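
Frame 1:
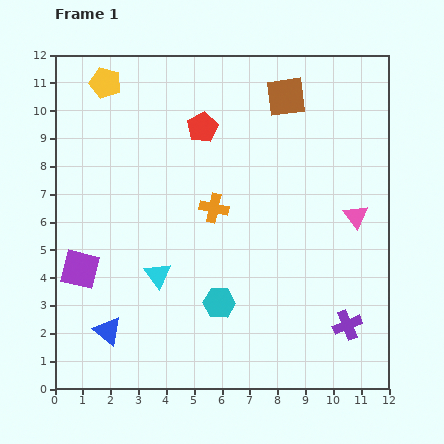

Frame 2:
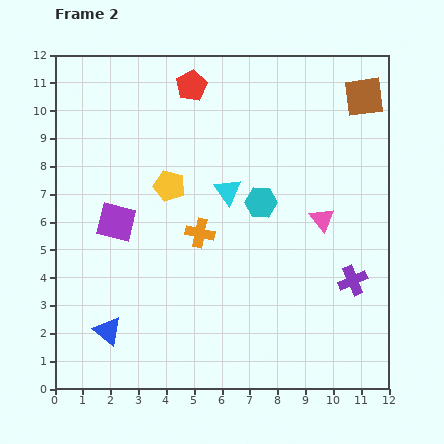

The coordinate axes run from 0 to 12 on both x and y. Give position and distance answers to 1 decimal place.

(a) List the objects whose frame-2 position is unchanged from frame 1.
the blue triangle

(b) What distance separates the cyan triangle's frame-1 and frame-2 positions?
3.9

The cyan triangle moved from (3.7, 4.1) to (6.2, 7.1), a distance of √(2.5² + 3.0²) ≈ 3.9.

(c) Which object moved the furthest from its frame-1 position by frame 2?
the yellow pentagon

(moved 4.4; next 3.9)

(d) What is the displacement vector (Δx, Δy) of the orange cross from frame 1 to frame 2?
(-0.5, -0.9)

The orange cross was at (5.7, 6.5) in frame 1 and (5.2, 5.6) in frame 2.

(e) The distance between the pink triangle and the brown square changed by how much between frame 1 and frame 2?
-0.4

Distance in frame 1: 5.0. Distance in frame 2: 4.6.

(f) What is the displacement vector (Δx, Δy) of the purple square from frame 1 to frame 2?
(1.3, 1.7)

The purple square was at (0.9, 4.3) in frame 1 and (2.2, 6.0) in frame 2.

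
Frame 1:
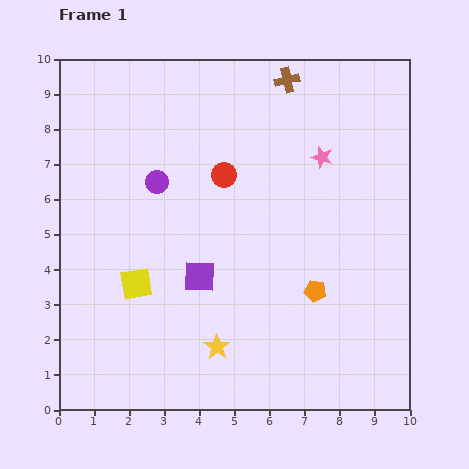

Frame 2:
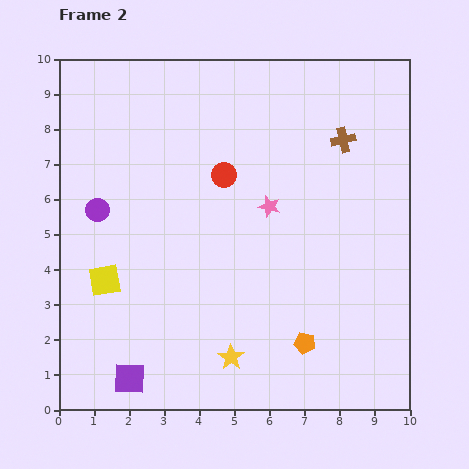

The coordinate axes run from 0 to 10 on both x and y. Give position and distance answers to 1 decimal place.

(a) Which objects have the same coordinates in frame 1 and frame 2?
the red circle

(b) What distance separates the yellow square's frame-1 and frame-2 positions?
0.9

The yellow square moved from (2.2, 3.6) to (1.3, 3.7), a distance of √(0.9² + 0.1²) ≈ 0.9.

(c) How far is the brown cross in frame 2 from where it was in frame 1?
2.3

The brown cross moved from (6.5, 9.4) to (8.1, 7.7), a distance of √(1.6² + 1.7²) ≈ 2.3.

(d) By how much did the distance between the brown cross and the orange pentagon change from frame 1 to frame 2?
-0.2

Distance in frame 1: 6.1. Distance in frame 2: 5.9.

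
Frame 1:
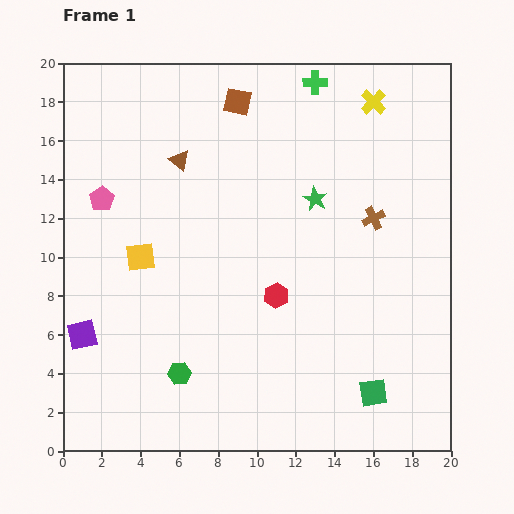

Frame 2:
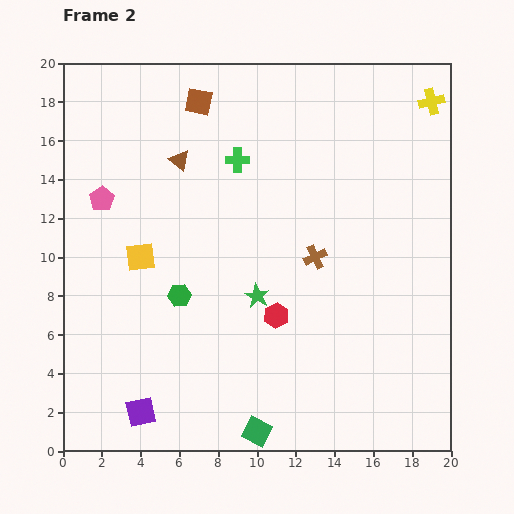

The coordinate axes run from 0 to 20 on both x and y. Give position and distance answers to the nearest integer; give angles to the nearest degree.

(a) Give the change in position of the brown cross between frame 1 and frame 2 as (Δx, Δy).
(-3, -2)

The brown cross was at (16, 12) in frame 1 and (13, 10) in frame 2.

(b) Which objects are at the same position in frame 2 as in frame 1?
the brown triangle, the yellow square, the pink pentagon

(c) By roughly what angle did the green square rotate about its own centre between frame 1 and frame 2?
35° clockwise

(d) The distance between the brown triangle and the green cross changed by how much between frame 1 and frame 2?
-5

Distance in frame 1: 8. Distance in frame 2: 3.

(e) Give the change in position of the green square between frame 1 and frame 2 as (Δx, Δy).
(-6, -2)

The green square was at (16, 3) in frame 1 and (10, 1) in frame 2.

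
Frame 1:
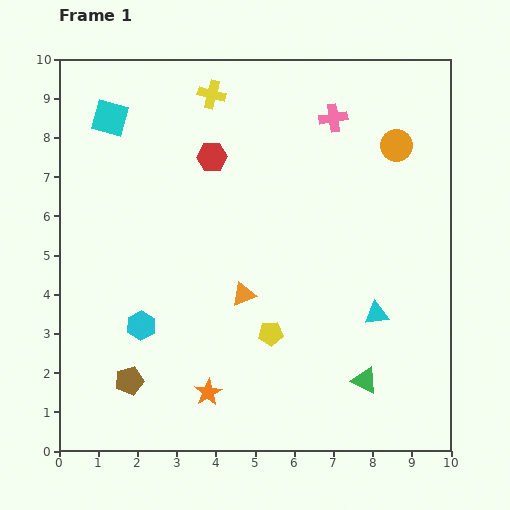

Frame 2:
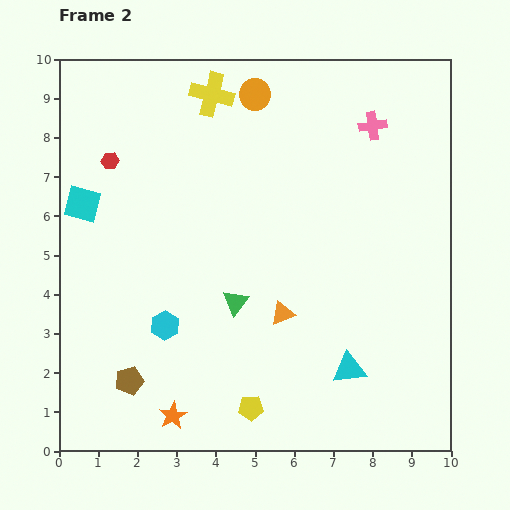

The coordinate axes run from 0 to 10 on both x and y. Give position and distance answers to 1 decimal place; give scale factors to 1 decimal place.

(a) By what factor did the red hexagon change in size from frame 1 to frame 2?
0.6×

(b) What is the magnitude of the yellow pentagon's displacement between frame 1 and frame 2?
2.0

The yellow pentagon moved from (5.4, 3.0) to (4.9, 1.1), a distance of √(0.5² + 1.9²) ≈ 2.0.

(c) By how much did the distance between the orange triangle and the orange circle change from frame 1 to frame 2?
+0.2

Distance in frame 1: 5.4. Distance in frame 2: 5.6.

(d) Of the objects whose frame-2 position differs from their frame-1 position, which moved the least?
the cyan hexagon

(moved 0.6)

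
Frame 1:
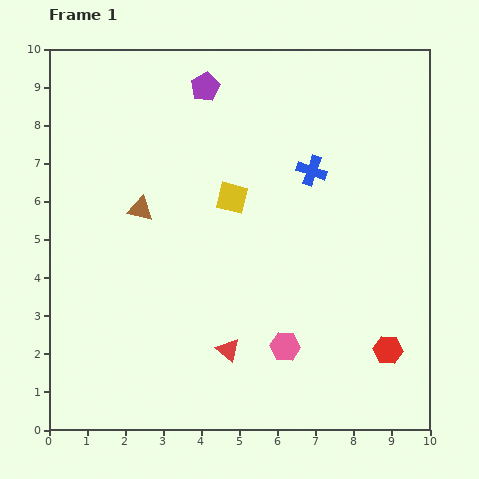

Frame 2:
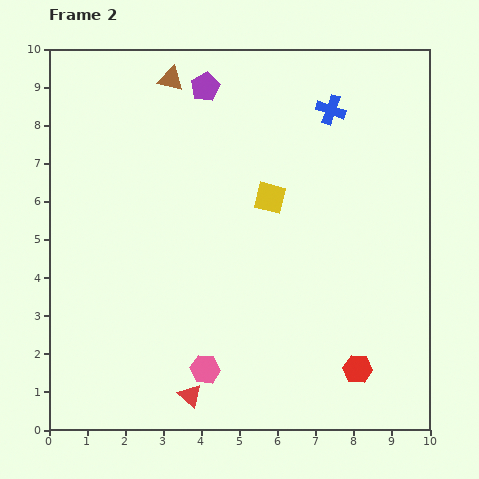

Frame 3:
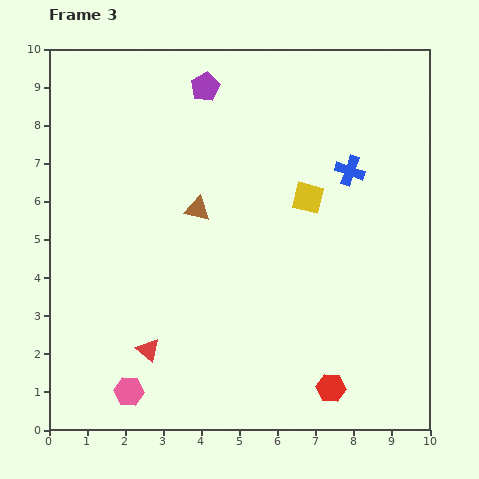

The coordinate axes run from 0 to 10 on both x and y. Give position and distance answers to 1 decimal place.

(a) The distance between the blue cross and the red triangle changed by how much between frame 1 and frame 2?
+3.2

Distance in frame 1: 5.2. Distance in frame 2: 8.4.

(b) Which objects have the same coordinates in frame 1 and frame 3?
the purple pentagon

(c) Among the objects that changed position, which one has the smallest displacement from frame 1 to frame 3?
the blue cross

(moved 1.0)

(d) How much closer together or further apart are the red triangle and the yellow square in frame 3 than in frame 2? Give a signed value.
+0.2

Distance in frame 2: 5.6. Distance in frame 3: 5.8.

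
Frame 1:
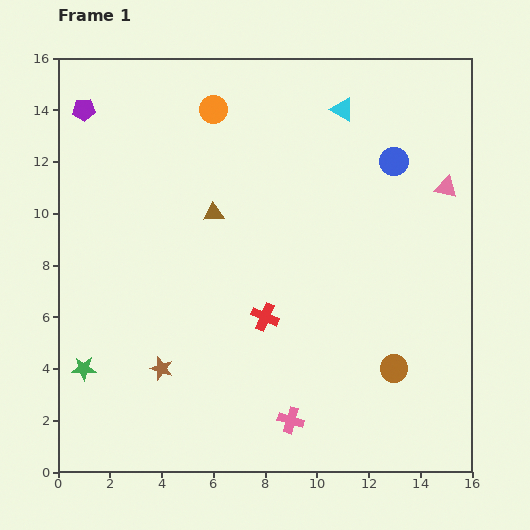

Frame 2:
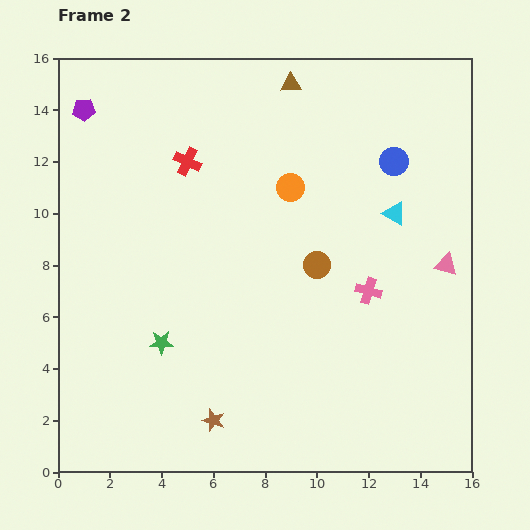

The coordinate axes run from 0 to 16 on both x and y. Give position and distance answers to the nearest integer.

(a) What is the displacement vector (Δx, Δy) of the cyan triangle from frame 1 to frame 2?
(2, -4)

The cyan triangle was at (11, 14) in frame 1 and (13, 10) in frame 2.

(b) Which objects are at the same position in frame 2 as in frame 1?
the blue circle, the purple pentagon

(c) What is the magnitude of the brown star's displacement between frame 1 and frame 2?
3

The brown star moved from (4, 4) to (6, 2), a distance of √(2² + 2²) ≈ 3.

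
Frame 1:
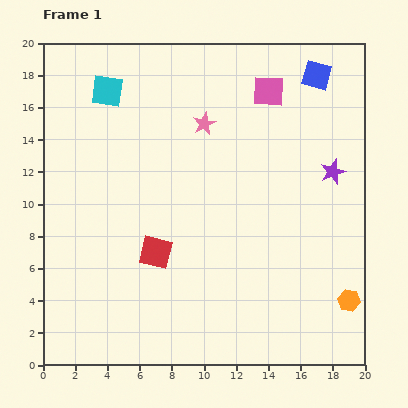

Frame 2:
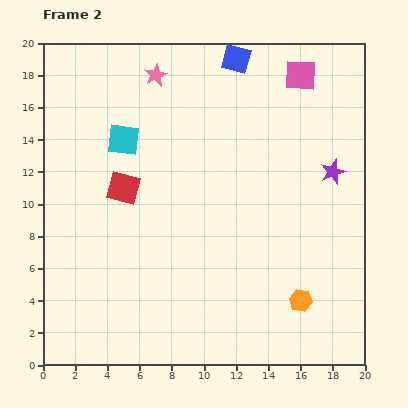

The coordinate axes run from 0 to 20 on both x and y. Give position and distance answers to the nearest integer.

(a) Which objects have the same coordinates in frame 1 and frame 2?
the purple star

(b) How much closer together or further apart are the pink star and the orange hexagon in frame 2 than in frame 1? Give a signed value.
+3

Distance in frame 1: 14. Distance in frame 2: 17.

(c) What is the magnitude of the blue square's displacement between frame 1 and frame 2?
5

The blue square moved from (17, 18) to (12, 19), a distance of √(5² + 1²) ≈ 5.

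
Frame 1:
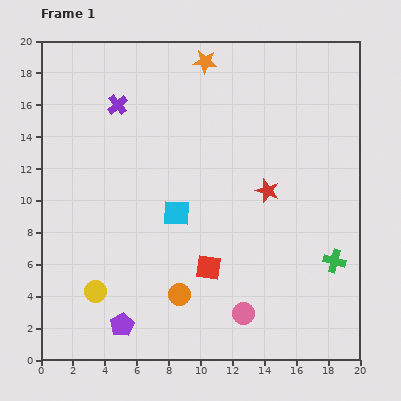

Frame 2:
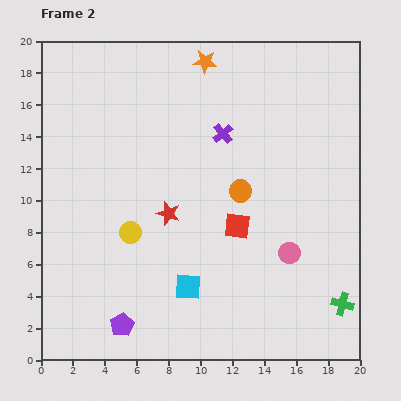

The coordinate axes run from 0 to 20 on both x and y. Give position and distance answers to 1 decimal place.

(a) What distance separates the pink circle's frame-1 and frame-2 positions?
4.8

The pink circle moved from (12.7, 2.9) to (15.6, 6.7), a distance of √(2.9² + 3.8²) ≈ 4.8.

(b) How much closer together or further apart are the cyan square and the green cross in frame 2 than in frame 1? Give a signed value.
-0.5

Distance in frame 1: 10.3. Distance in frame 2: 9.8.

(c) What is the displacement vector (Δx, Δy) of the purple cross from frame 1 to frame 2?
(6.6, -1.8)

The purple cross was at (4.8, 16.0) in frame 1 and (11.4, 14.2) in frame 2.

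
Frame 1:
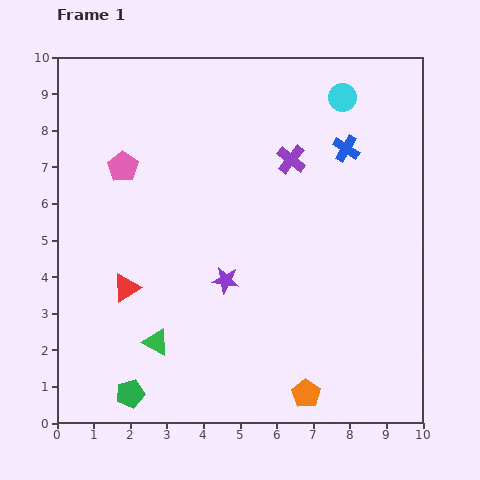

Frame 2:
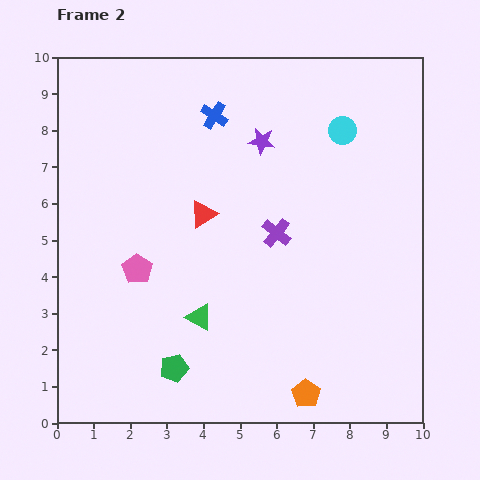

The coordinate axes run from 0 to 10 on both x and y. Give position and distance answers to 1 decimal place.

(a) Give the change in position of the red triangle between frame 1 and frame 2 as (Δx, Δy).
(2.1, 2.0)

The red triangle was at (1.9, 3.7) in frame 1 and (4.0, 5.7) in frame 2.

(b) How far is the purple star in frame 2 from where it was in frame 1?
3.9

The purple star moved from (4.6, 3.9) to (5.6, 7.7), a distance of √(1.0² + 3.8²) ≈ 3.9.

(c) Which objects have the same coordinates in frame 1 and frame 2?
the orange pentagon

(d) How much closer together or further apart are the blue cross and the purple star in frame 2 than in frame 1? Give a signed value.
-3.4

Distance in frame 1: 4.9. Distance in frame 2: 1.5.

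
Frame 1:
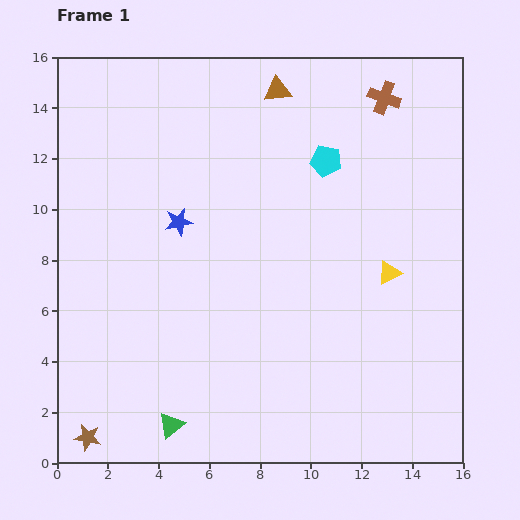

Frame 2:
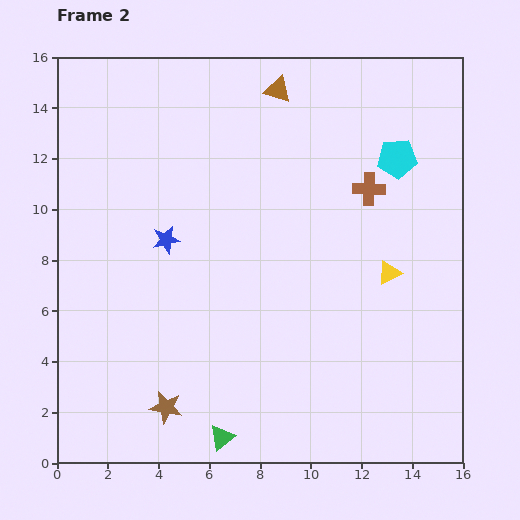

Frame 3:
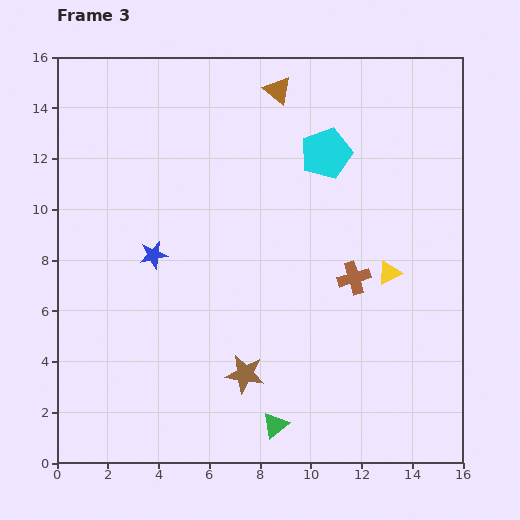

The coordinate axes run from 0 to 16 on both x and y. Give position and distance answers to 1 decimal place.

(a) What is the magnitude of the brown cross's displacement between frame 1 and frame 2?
3.6

The brown cross moved from (12.9, 14.4) to (12.3, 10.8), a distance of √(0.6² + 3.6²) ≈ 3.6.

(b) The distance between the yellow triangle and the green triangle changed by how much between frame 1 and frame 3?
-3.0

Distance in frame 1: 10.5. Distance in frame 3: 7.5.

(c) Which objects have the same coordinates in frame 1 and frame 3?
the brown triangle, the yellow triangle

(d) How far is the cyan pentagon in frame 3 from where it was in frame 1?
0.3

The cyan pentagon moved from (10.6, 11.9) to (10.6, 12.2), a distance of √(0.0² + 0.3²) ≈ 0.3.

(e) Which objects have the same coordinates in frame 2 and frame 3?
the brown triangle, the yellow triangle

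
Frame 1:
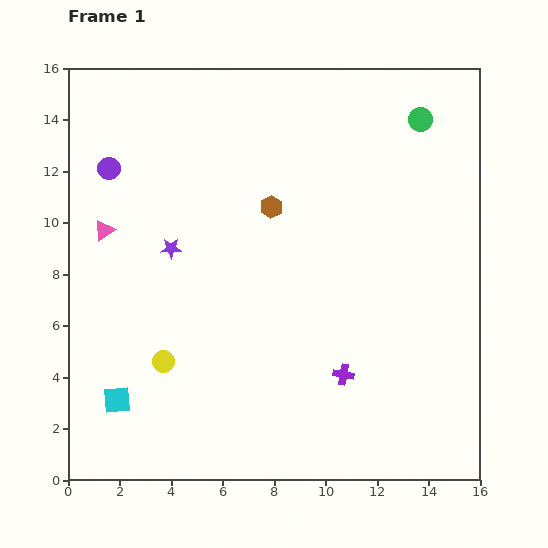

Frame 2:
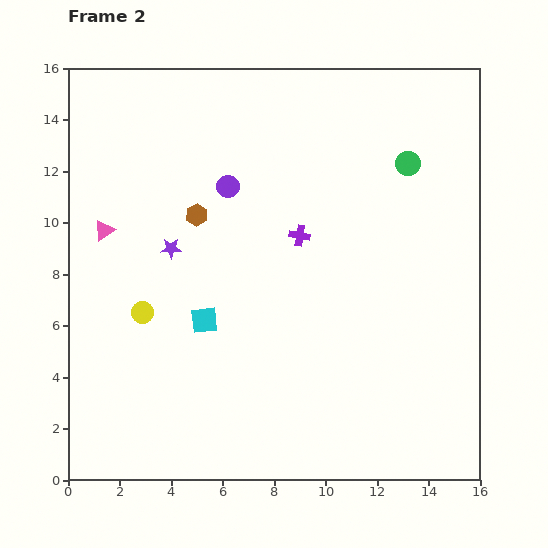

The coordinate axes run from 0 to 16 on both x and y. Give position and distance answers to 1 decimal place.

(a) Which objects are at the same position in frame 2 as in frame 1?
the pink triangle, the purple star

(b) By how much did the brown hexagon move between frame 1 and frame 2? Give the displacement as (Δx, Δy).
(-2.9, -0.3)

The brown hexagon was at (7.9, 10.6) in frame 1 and (5.0, 10.3) in frame 2.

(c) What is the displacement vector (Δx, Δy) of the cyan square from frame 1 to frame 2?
(3.4, 3.1)

The cyan square was at (1.9, 3.1) in frame 1 and (5.3, 6.2) in frame 2.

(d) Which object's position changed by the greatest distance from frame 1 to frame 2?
the purple cross

(moved 5.7; next 4.7)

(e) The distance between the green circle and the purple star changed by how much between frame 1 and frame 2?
-1.1

Distance in frame 1: 10.9. Distance in frame 2: 9.8.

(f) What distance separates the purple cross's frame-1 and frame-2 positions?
5.7

The purple cross moved from (10.7, 4.1) to (9.0, 9.5), a distance of √(1.7² + 5.4²) ≈ 5.7.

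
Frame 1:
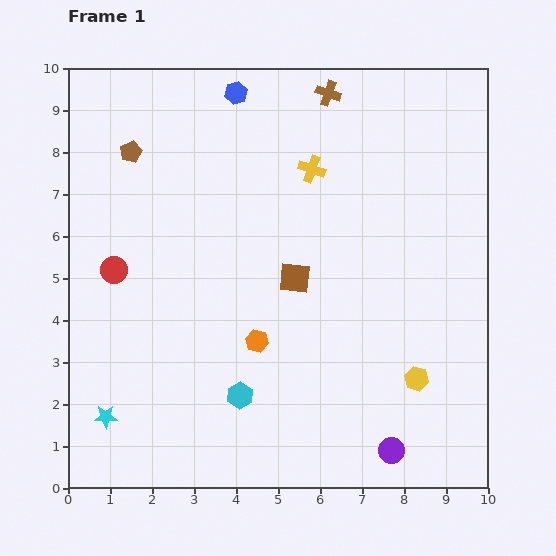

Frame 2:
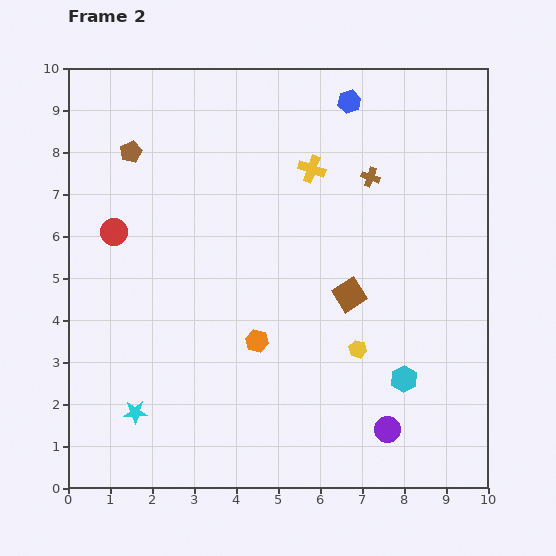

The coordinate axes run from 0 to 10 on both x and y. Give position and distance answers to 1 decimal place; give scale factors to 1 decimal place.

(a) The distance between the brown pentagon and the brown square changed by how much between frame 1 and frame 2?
+1.3

Distance in frame 1: 4.9. Distance in frame 2: 6.2.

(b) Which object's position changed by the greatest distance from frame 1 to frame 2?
the cyan hexagon

(moved 3.9; next 2.7)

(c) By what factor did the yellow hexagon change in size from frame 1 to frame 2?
0.7×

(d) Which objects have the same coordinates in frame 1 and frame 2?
the yellow cross, the orange hexagon, the brown pentagon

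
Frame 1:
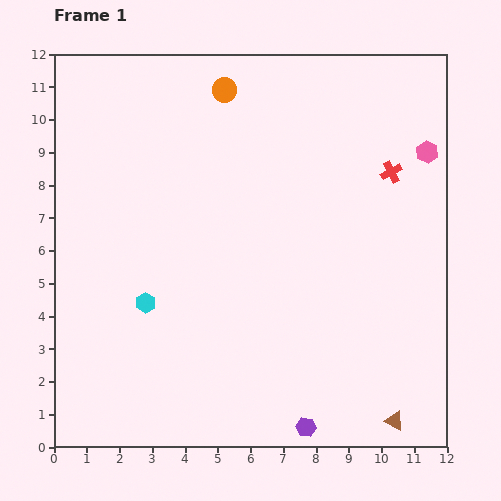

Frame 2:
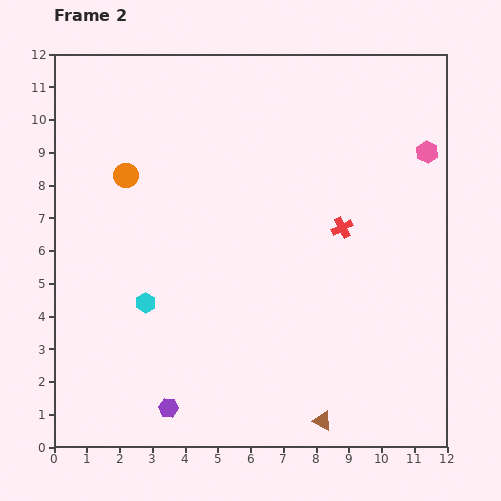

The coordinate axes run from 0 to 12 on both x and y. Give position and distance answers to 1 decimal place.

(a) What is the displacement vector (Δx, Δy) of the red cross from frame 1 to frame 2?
(-1.5, -1.7)

The red cross was at (10.3, 8.4) in frame 1 and (8.8, 6.7) in frame 2.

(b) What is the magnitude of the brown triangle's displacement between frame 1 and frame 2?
2.2

The brown triangle moved from (10.4, 0.8) to (8.2, 0.8), a distance of √(2.2² + 0.0²) ≈ 2.2.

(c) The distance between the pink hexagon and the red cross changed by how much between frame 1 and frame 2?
+2.2

Distance in frame 1: 1.3. Distance in frame 2: 3.5.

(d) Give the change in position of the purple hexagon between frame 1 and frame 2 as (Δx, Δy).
(-4.2, 0.6)

The purple hexagon was at (7.7, 0.6) in frame 1 and (3.5, 1.2) in frame 2.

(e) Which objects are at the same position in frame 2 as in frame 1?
the cyan hexagon, the pink hexagon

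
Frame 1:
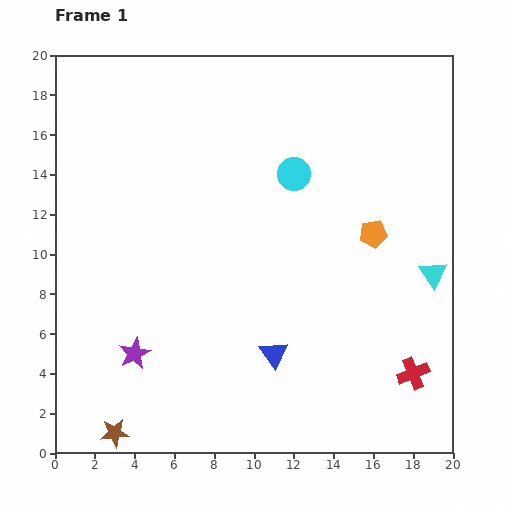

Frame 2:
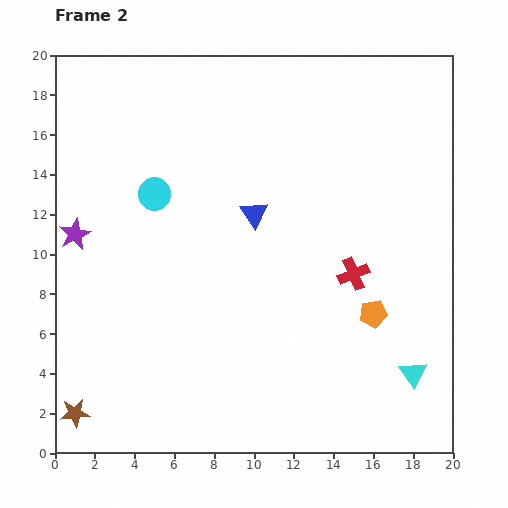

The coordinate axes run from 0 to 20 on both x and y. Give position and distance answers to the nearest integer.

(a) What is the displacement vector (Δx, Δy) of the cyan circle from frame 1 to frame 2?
(-7, -1)

The cyan circle was at (12, 14) in frame 1 and (5, 13) in frame 2.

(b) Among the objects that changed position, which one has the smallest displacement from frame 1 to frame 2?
the brown star

(moved 2)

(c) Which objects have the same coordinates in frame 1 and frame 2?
none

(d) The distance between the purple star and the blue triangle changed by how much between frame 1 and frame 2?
+2

Distance in frame 1: 7. Distance in frame 2: 9.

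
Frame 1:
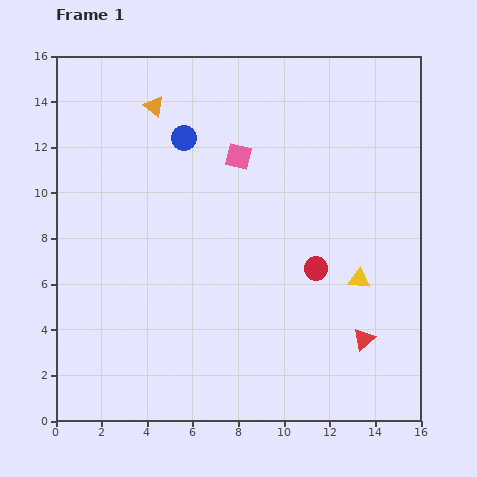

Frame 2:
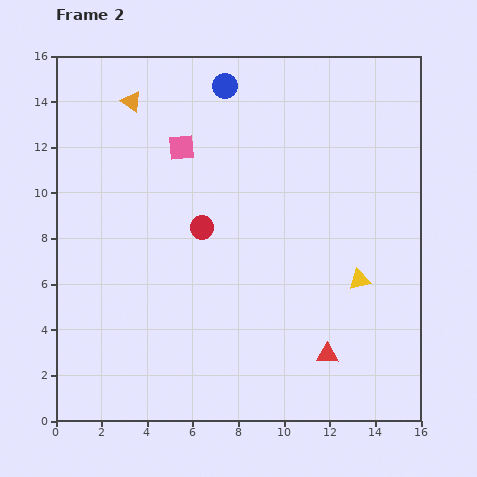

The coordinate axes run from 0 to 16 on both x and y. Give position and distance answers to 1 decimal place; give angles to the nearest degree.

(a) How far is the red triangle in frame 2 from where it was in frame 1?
1.7

The red triangle moved from (13.5, 3.6) to (11.9, 2.9), a distance of √(1.6² + 0.7²) ≈ 1.7.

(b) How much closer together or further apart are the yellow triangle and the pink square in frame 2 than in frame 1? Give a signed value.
+2.1

Distance in frame 1: 7.6. Distance in frame 2: 9.7.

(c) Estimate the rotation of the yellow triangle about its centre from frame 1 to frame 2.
19° counter-clockwise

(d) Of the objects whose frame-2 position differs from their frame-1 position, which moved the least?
the orange triangle

(moved 1.0)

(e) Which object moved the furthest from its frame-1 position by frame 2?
the red circle

(moved 5.3; next 2.9)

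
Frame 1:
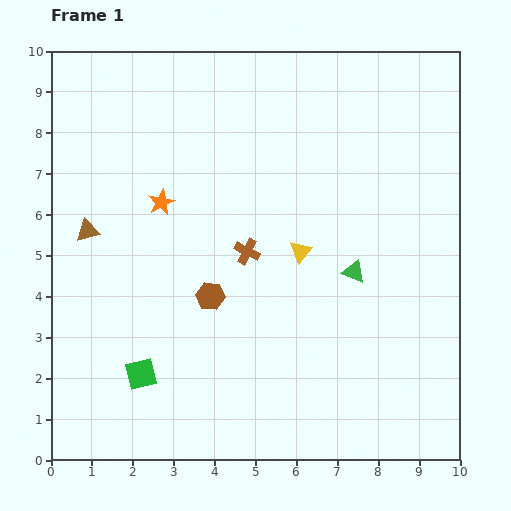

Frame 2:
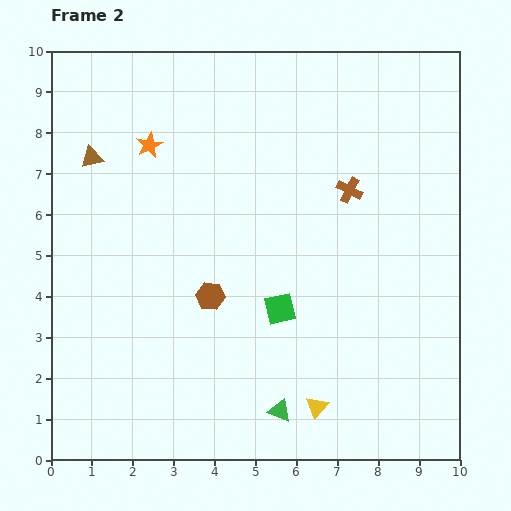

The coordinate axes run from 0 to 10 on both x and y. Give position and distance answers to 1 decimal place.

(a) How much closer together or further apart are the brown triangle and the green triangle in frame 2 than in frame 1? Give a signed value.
+1.1

Distance in frame 1: 6.6. Distance in frame 2: 7.7.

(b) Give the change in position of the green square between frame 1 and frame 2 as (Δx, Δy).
(3.4, 1.6)

The green square was at (2.2, 2.1) in frame 1 and (5.6, 3.7) in frame 2.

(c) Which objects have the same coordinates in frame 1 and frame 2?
the brown hexagon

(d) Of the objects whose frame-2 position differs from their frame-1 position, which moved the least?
the orange star

(moved 1.4)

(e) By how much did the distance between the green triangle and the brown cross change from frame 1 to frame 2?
+3.1

Distance in frame 1: 2.6. Distance in frame 2: 5.7.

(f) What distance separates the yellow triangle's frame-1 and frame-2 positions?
3.8

The yellow triangle moved from (6.1, 5.1) to (6.5, 1.3), a distance of √(0.4² + 3.8²) ≈ 3.8.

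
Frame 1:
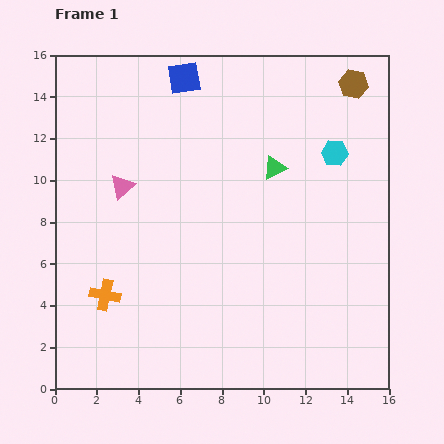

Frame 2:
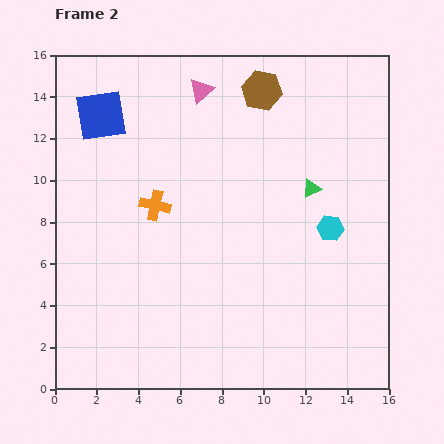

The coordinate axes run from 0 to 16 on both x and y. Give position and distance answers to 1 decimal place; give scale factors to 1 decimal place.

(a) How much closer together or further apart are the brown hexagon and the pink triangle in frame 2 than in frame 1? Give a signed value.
-9.2

Distance in frame 1: 12.1. Distance in frame 2: 2.9.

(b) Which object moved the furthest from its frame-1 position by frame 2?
the pink triangle

(moved 6.0; next 4.9)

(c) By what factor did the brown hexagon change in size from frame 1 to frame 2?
1.4×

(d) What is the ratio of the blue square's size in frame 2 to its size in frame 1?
1.5×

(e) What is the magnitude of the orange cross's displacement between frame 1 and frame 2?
4.9

The orange cross moved from (2.4, 4.5) to (4.8, 8.8), a distance of √(2.4² + 4.3²) ≈ 4.9.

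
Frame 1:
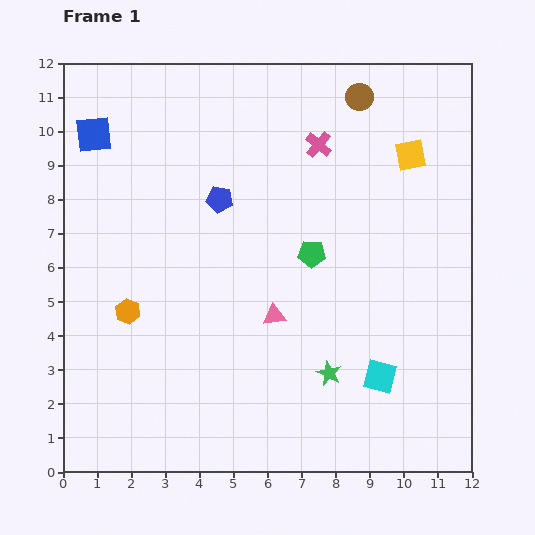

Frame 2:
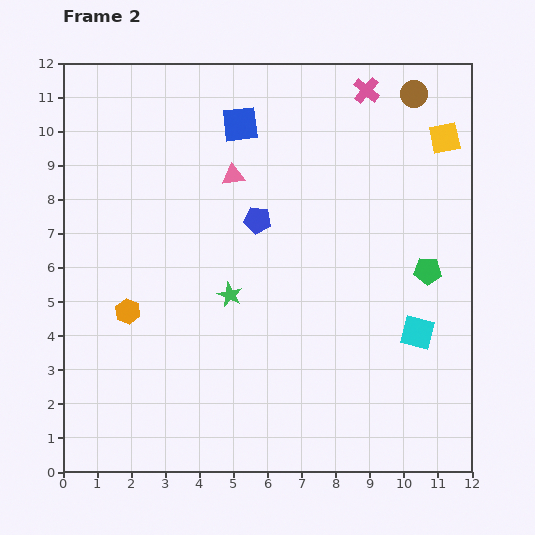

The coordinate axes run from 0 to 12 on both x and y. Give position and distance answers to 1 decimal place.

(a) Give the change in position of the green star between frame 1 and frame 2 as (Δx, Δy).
(-2.9, 2.3)

The green star was at (7.8, 2.9) in frame 1 and (4.9, 5.2) in frame 2.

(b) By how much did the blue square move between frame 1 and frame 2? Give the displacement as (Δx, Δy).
(4.3, 0.3)

The blue square was at (0.9, 9.9) in frame 1 and (5.2, 10.2) in frame 2.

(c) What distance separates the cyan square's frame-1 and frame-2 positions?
1.7

The cyan square moved from (9.3, 2.8) to (10.4, 4.1), a distance of √(1.1² + 1.3²) ≈ 1.7.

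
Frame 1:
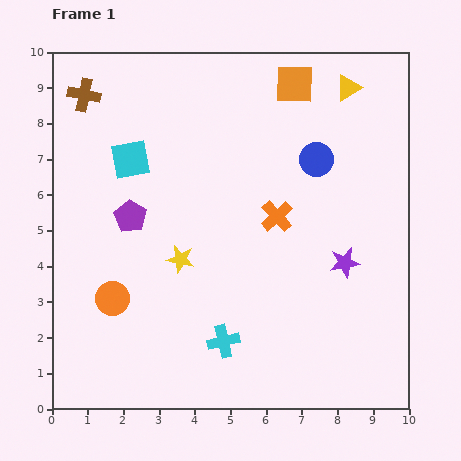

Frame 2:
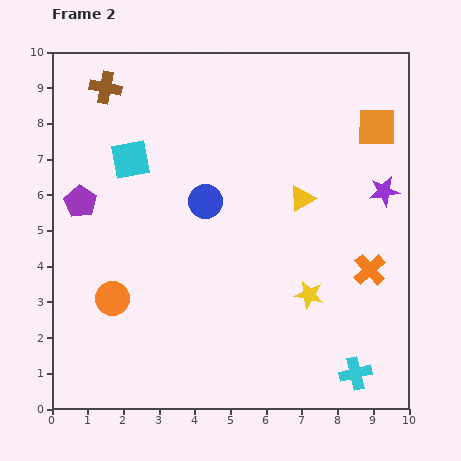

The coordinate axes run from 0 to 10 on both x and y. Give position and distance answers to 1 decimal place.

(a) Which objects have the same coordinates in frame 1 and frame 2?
the cyan square, the orange circle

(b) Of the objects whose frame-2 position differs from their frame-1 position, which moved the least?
the brown cross

(moved 0.6)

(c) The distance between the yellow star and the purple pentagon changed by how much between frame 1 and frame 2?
+5.1

Distance in frame 1: 1.8. Distance in frame 2: 6.9.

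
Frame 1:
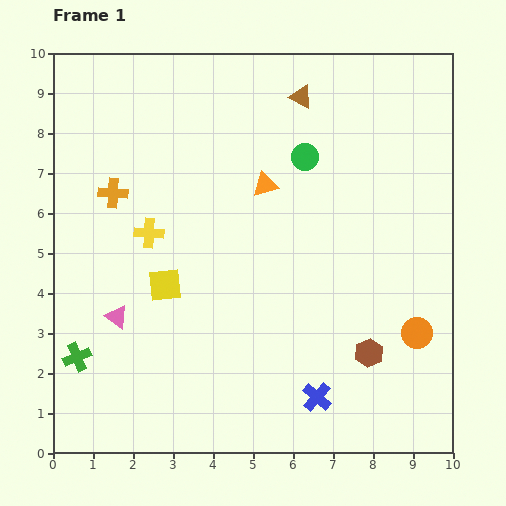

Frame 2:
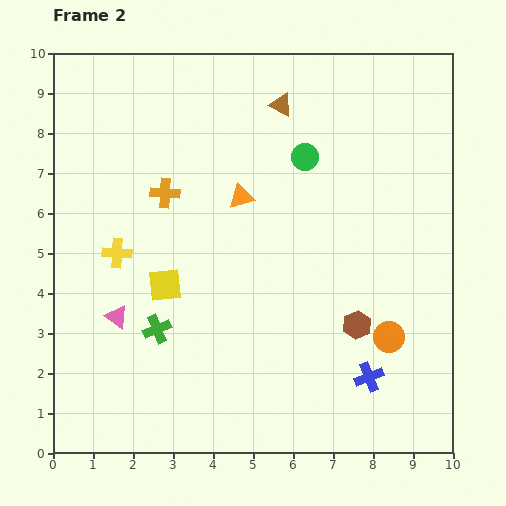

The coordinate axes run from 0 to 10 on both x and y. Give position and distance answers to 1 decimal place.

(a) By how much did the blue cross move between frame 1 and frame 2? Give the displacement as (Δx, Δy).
(1.3, 0.5)

The blue cross was at (6.6, 1.4) in frame 1 and (7.9, 1.9) in frame 2.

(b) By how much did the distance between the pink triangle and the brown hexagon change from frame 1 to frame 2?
-0.4

Distance in frame 1: 6.4. Distance in frame 2: 6.0.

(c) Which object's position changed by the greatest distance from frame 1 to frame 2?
the green cross

(moved 2.1; next 1.4)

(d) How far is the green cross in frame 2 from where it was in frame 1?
2.1

The green cross moved from (0.6, 2.4) to (2.6, 3.1), a distance of √(2.0² + 0.7²) ≈ 2.1.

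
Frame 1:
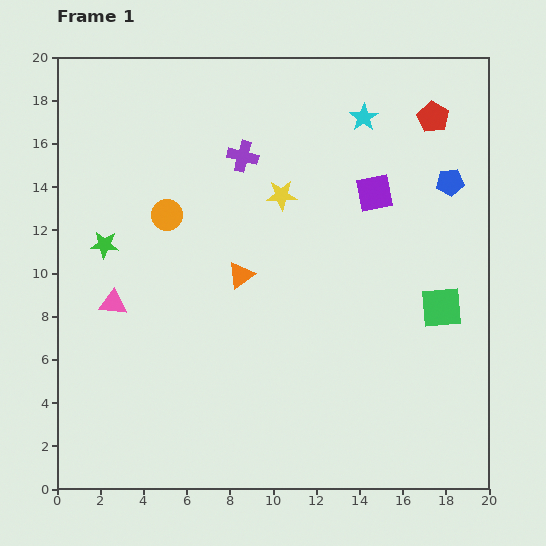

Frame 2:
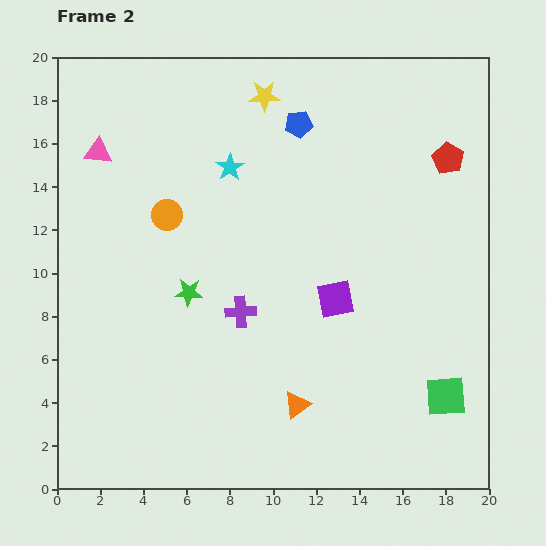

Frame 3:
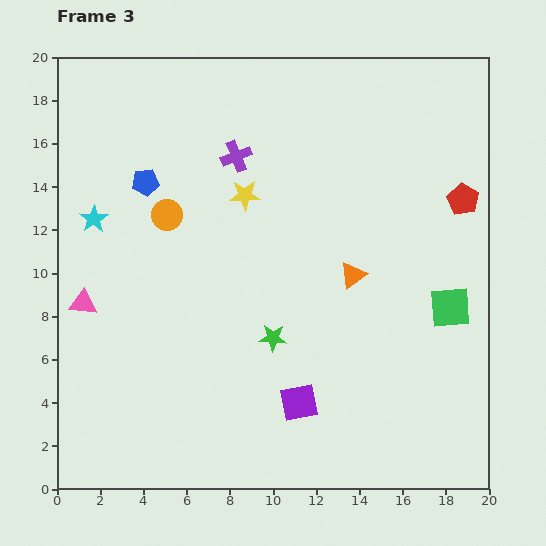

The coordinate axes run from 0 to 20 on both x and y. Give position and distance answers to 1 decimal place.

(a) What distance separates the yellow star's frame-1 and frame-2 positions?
4.7

The yellow star moved from (10.4, 13.6) to (9.6, 18.2), a distance of √(0.8² + 4.6²) ≈ 4.7.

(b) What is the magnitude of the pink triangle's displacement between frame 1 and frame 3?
1.4

The pink triangle moved from (2.6, 8.6) to (1.2, 8.6), a distance of √(1.4² + 0.0²) ≈ 1.4.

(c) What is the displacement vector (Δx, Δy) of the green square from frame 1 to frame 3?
(0.4, 0.0)

The green square was at (17.8, 8.4) in frame 1 and (18.2, 8.4) in frame 3.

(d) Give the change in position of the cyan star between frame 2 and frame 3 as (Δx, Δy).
(-6.3, -2.4)

The cyan star was at (8.0, 14.9) in frame 2 and (1.7, 12.5) in frame 3.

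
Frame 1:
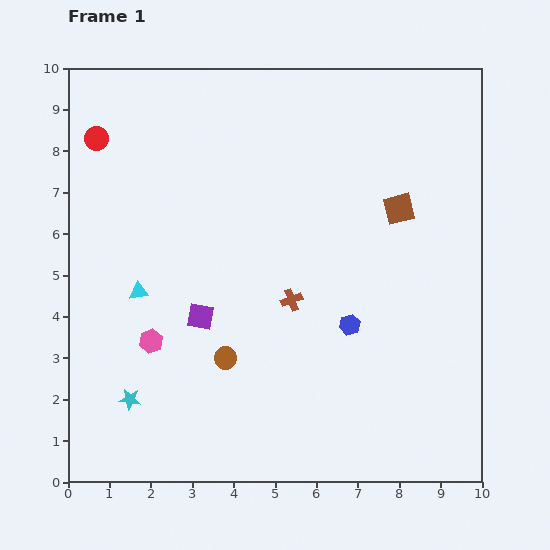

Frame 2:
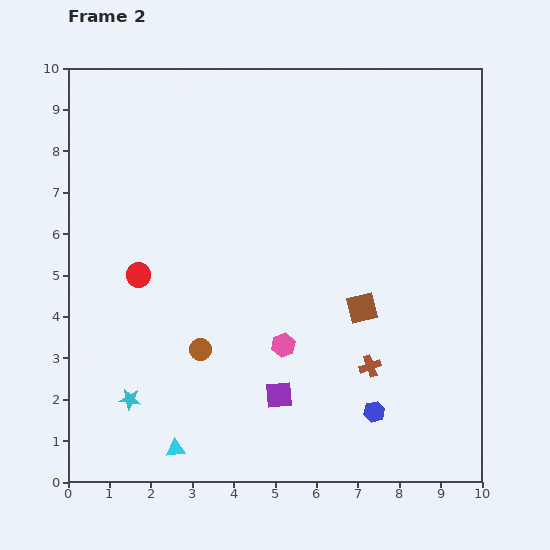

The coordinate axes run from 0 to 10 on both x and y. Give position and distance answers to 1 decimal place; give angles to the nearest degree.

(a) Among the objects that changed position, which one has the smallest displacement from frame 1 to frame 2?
the brown circle

(moved 0.6)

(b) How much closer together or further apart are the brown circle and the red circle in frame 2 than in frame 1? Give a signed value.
-3.8

Distance in frame 1: 6.1. Distance in frame 2: 2.3.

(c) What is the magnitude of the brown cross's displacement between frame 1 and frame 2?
2.5

The brown cross moved from (5.4, 4.4) to (7.3, 2.8), a distance of √(1.9² + 1.6²) ≈ 2.5.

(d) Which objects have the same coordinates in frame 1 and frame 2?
the cyan star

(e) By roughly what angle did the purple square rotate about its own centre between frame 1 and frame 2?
16° counter-clockwise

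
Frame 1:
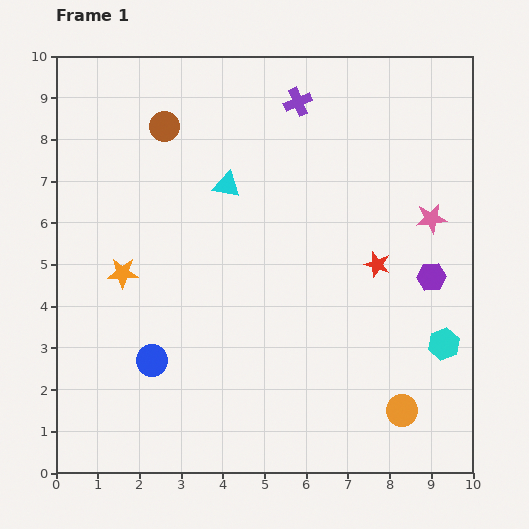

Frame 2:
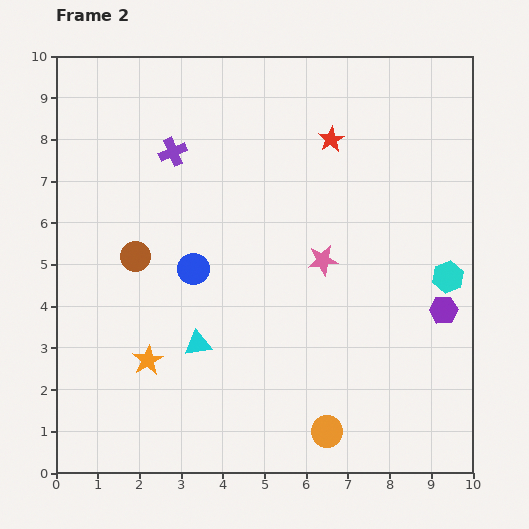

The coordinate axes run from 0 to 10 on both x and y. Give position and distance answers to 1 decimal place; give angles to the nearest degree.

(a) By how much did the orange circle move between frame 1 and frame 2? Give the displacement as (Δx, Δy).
(-1.8, -0.5)

The orange circle was at (8.3, 1.5) in frame 1 and (6.5, 1.0) in frame 2.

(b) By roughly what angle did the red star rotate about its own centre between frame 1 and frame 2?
25° clockwise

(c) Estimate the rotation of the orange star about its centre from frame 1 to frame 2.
30° counter-clockwise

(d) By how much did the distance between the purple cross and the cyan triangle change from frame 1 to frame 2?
+2.0

Distance in frame 1: 2.6. Distance in frame 2: 4.6.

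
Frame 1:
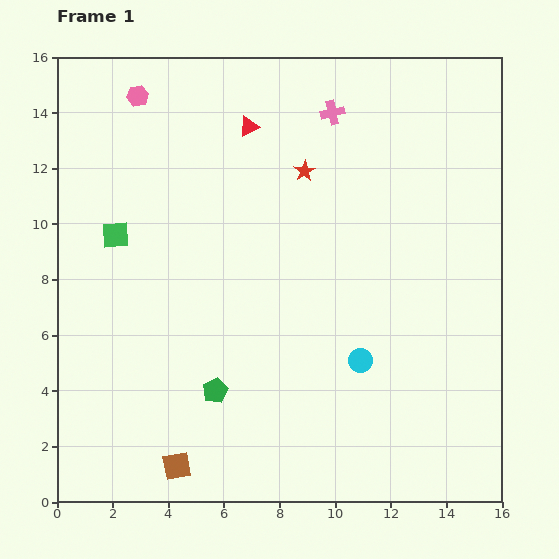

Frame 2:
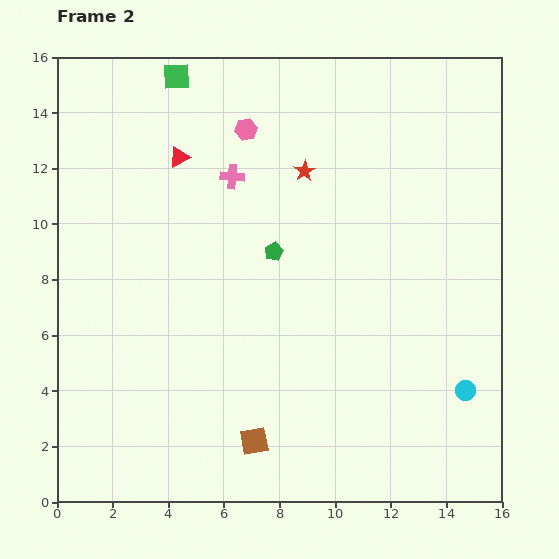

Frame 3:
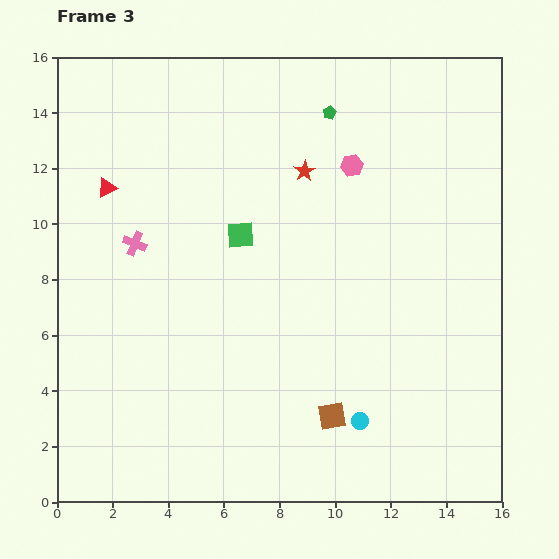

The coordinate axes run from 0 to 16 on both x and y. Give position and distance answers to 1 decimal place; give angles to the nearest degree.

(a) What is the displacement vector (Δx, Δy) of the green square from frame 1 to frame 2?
(2.2, 5.7)

The green square was at (2.1, 9.6) in frame 1 and (4.3, 15.3) in frame 2.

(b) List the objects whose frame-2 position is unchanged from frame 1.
the red star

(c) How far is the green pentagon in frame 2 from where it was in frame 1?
5.4

The green pentagon moved from (5.7, 4.0) to (7.8, 9.0), a distance of √(2.1² + 5.0²) ≈ 5.4.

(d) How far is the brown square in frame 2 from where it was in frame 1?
2.9

The brown square moved from (4.3, 1.3) to (7.1, 2.2), a distance of √(2.8² + 0.9²) ≈ 2.9.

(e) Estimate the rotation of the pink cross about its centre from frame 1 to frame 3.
36° clockwise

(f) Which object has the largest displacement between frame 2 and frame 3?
the green square

(moved 6.1; next 5.4)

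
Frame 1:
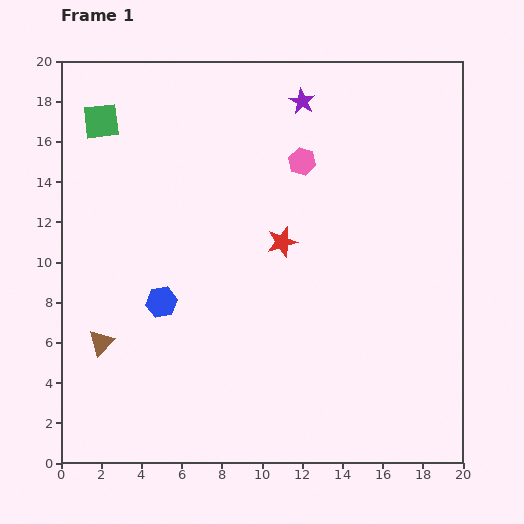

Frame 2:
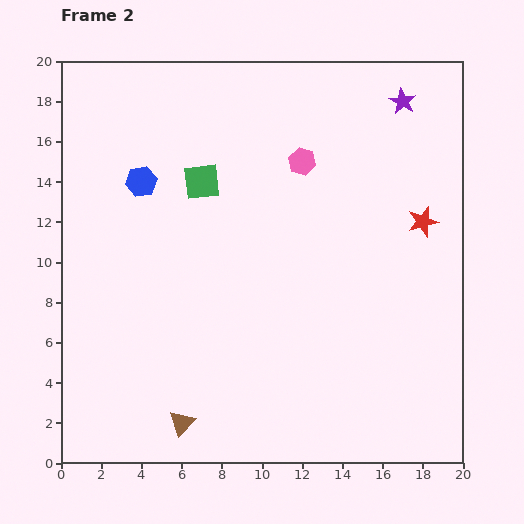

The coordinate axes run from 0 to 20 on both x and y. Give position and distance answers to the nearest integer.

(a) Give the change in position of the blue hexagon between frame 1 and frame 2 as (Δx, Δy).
(-1, 6)

The blue hexagon was at (5, 8) in frame 1 and (4, 14) in frame 2.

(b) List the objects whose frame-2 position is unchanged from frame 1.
the pink hexagon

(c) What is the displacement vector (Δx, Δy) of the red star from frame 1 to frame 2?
(7, 1)

The red star was at (11, 11) in frame 1 and (18, 12) in frame 2.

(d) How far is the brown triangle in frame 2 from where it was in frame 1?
6

The brown triangle moved from (2, 6) to (6, 2), a distance of √(4² + 4²) ≈ 6.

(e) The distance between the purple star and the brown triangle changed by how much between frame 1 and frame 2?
+3

Distance in frame 1: 16. Distance in frame 2: 19.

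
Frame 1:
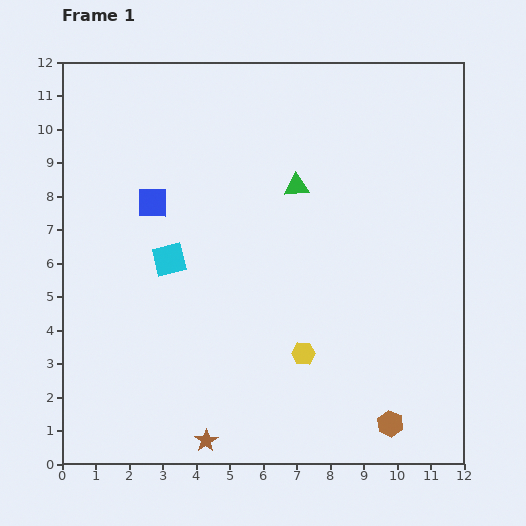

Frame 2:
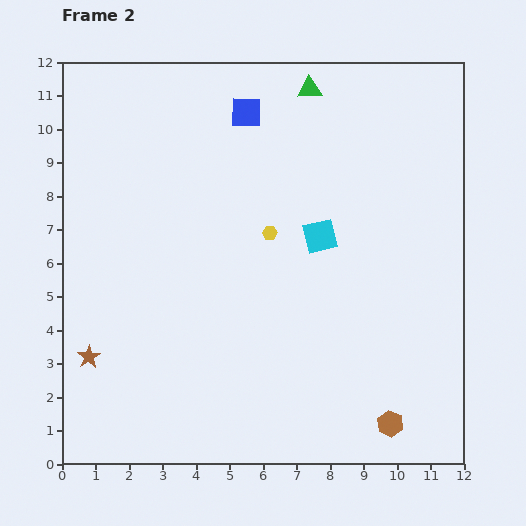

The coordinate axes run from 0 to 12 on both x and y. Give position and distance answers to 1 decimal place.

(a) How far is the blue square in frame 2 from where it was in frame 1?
3.9

The blue square moved from (2.7, 7.8) to (5.5, 10.5), a distance of √(2.8² + 2.7²) ≈ 3.9.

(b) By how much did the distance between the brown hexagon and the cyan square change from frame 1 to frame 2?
-2.2

Distance in frame 1: 8.2. Distance in frame 2: 6.0.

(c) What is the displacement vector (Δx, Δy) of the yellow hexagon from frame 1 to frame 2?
(-1.0, 3.6)

The yellow hexagon was at (7.2, 3.3) in frame 1 and (6.2, 6.9) in frame 2.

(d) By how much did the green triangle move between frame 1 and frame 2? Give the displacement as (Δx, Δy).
(0.4, 2.9)

The green triangle was at (7.0, 8.3) in frame 1 and (7.4, 11.2) in frame 2.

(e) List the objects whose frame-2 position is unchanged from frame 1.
the brown hexagon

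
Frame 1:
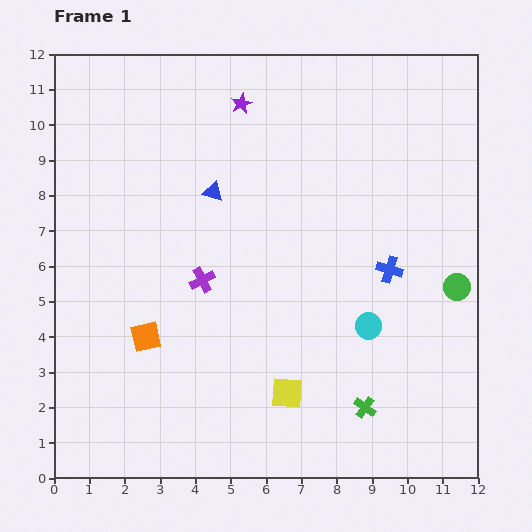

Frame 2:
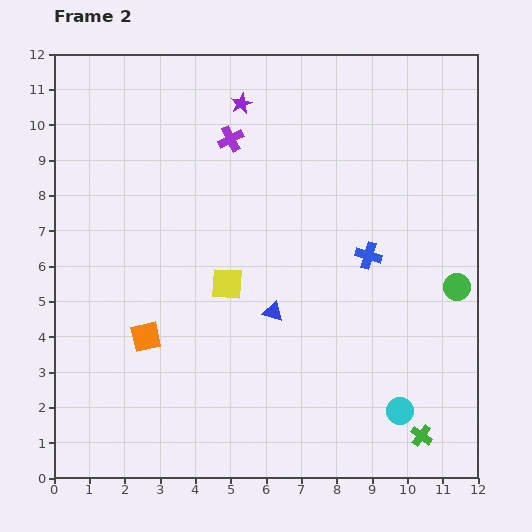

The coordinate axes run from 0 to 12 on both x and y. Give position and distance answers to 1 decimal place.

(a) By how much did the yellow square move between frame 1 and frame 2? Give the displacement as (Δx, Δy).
(-1.7, 3.1)

The yellow square was at (6.6, 2.4) in frame 1 and (4.9, 5.5) in frame 2.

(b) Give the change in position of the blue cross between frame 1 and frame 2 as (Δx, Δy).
(-0.6, 0.4)

The blue cross was at (9.5, 5.9) in frame 1 and (8.9, 6.3) in frame 2.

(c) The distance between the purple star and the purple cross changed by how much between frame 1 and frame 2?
-4.1

Distance in frame 1: 5.1. Distance in frame 2: 1.0.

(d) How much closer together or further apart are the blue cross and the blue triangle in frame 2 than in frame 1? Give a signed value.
-2.4

Distance in frame 1: 5.5. Distance in frame 2: 3.1.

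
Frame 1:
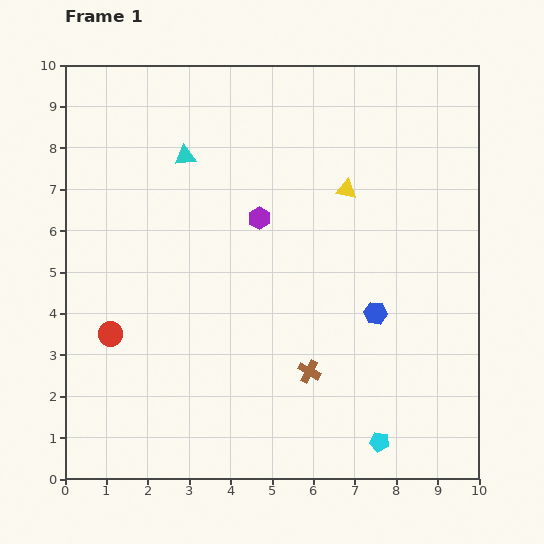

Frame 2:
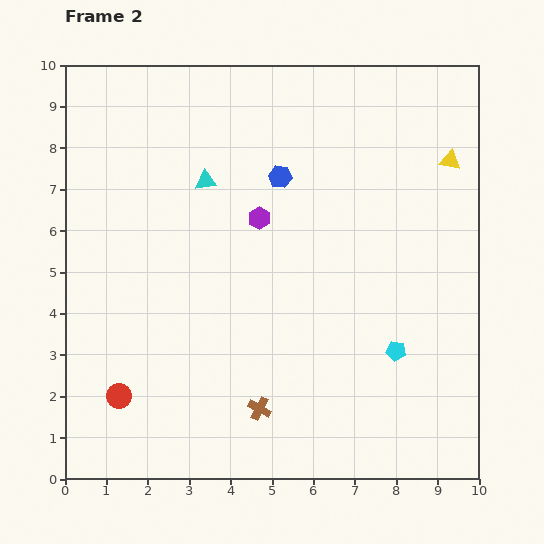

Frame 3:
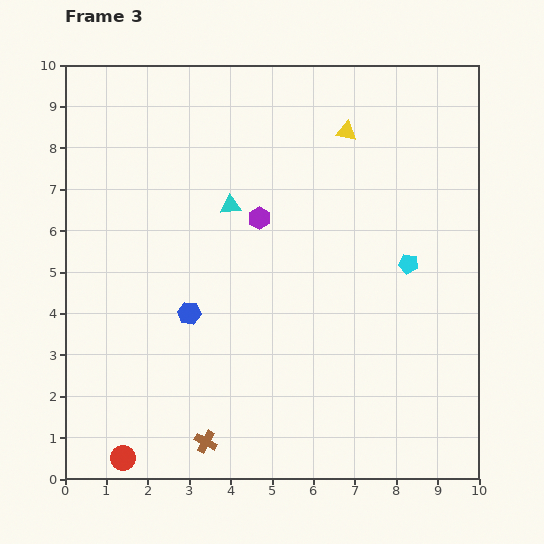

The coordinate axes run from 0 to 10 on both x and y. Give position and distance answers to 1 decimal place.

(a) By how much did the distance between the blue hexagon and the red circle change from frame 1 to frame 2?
+0.2

Distance in frame 1: 6.4. Distance in frame 2: 6.6.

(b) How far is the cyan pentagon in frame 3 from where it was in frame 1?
4.4

The cyan pentagon moved from (7.6, 0.9) to (8.3, 5.2), a distance of √(0.7² + 4.3²) ≈ 4.4.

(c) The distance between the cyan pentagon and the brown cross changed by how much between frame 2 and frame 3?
+2.9

Distance in frame 2: 3.6. Distance in frame 3: 6.5.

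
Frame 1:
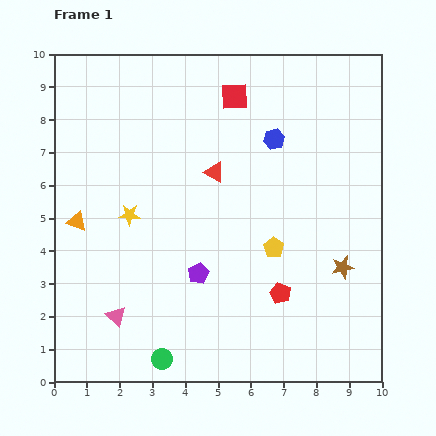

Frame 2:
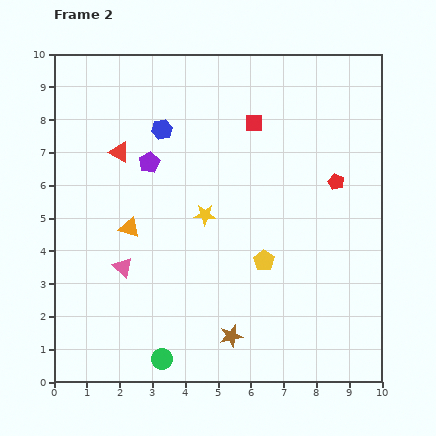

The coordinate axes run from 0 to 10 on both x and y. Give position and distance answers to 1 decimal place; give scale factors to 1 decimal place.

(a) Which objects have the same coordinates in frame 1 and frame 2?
the green circle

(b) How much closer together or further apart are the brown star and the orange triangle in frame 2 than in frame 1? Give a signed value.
-3.7

Distance in frame 1: 8.2. Distance in frame 2: 4.5.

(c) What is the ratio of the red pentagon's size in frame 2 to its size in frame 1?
0.7×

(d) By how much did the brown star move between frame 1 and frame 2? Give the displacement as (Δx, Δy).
(-3.4, -2.1)

The brown star was at (8.8, 3.5) in frame 1 and (5.4, 1.4) in frame 2.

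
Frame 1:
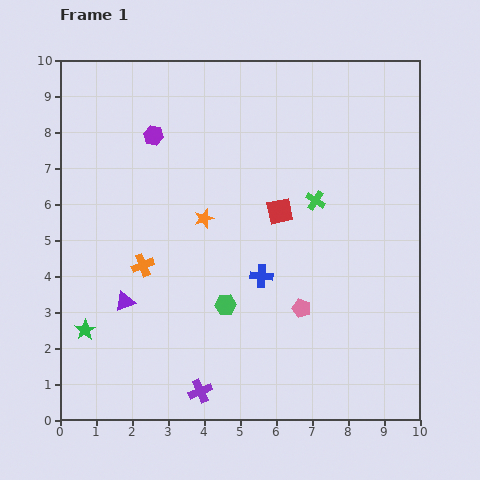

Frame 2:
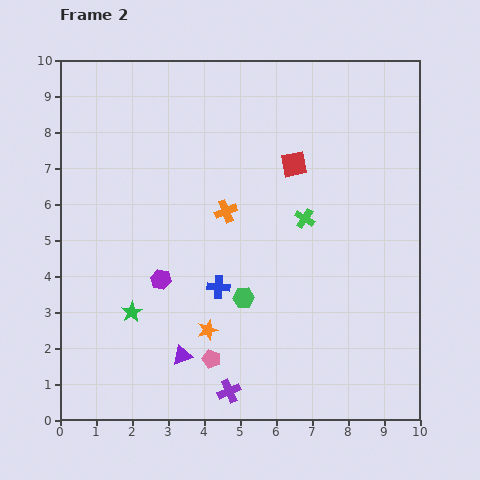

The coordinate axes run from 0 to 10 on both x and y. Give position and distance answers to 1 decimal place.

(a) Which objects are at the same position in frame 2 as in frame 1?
none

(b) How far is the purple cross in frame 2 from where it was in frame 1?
0.8

The purple cross moved from (3.9, 0.8) to (4.7, 0.8), a distance of √(0.8² + 0.0²) ≈ 0.8.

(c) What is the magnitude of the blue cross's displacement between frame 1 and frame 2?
1.2

The blue cross moved from (5.6, 4.0) to (4.4, 3.7), a distance of √(1.2² + 0.3²) ≈ 1.2.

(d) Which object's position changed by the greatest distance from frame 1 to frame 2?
the purple hexagon

(moved 4.0; next 3.1)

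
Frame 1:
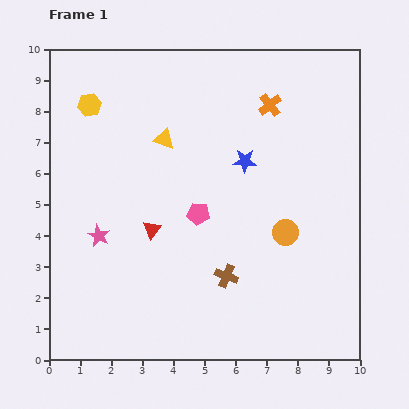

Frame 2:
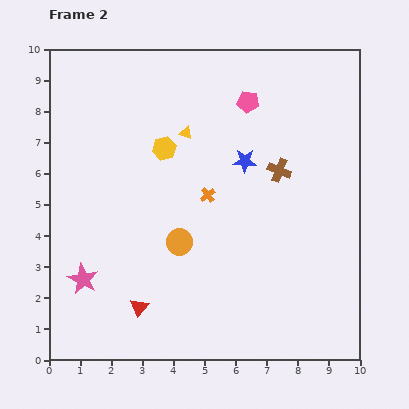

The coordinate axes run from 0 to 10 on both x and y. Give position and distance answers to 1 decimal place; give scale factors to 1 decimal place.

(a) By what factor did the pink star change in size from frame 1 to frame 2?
1.4×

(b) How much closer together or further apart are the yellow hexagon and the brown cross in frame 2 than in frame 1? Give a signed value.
-3.2

Distance in frame 1: 7.0. Distance in frame 2: 3.8.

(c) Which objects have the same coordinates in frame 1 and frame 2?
the blue star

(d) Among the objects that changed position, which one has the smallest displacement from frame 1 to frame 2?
the yellow triangle

(moved 0.7)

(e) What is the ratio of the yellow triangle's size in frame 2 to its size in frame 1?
0.6×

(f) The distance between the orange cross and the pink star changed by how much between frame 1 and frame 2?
-2.1

Distance in frame 1: 6.9. Distance in frame 2: 4.8.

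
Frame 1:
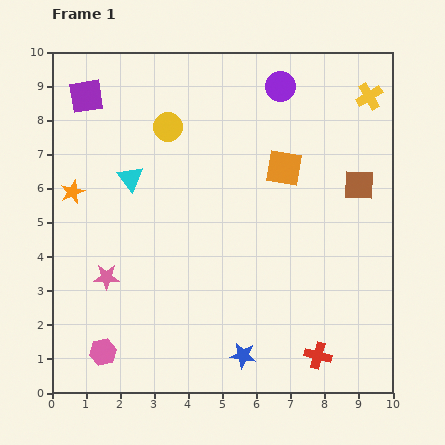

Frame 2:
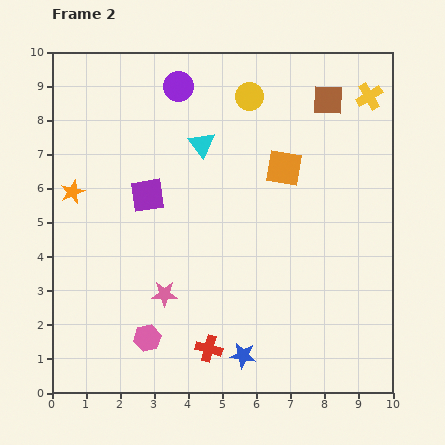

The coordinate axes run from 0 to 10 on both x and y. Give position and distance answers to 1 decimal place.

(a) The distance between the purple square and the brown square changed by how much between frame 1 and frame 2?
-2.4

Distance in frame 1: 8.4. Distance in frame 2: 6.0.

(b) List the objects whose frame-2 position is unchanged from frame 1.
the orange square, the yellow cross, the blue star, the orange star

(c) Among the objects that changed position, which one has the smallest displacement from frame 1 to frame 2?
the pink hexagon

(moved 1.4)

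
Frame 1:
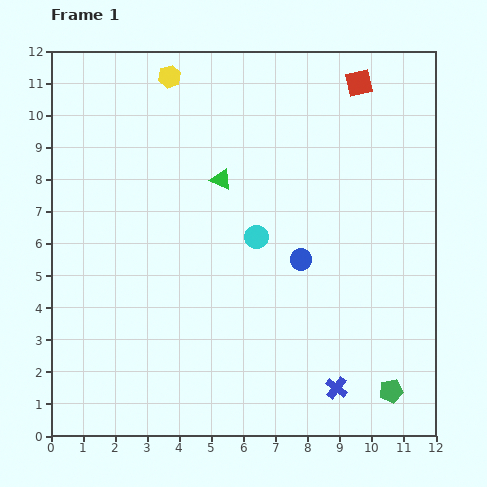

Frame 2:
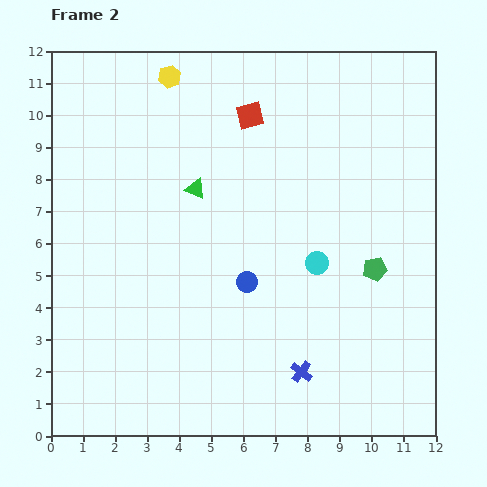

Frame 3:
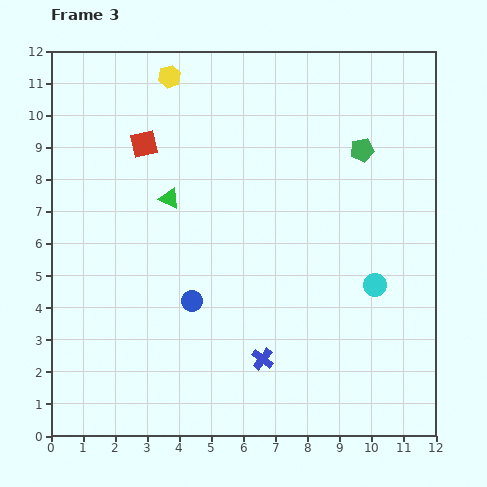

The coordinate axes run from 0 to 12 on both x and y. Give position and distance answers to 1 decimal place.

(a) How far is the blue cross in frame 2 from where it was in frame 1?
1.2

The blue cross moved from (8.9, 1.5) to (7.8, 2.0), a distance of √(1.1² + 0.5²) ≈ 1.2.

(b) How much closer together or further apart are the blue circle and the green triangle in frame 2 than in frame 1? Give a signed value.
-0.2

Distance in frame 1: 3.5. Distance in frame 2: 3.3.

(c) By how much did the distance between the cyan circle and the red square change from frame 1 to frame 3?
+2.6

Distance in frame 1: 5.8. Distance in frame 3: 8.4.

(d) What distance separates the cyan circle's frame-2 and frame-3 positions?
1.9

The cyan circle moved from (8.3, 5.4) to (10.1, 4.7), a distance of √(1.8² + 0.7²) ≈ 1.9.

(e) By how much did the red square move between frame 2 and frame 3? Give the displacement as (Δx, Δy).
(-3.3, -0.9)

The red square was at (6.2, 10.0) in frame 2 and (2.9, 9.1) in frame 3.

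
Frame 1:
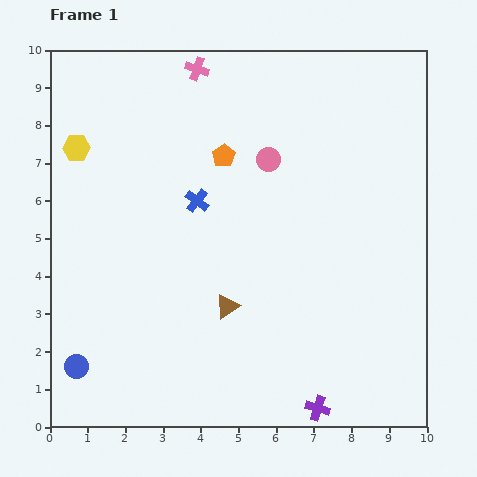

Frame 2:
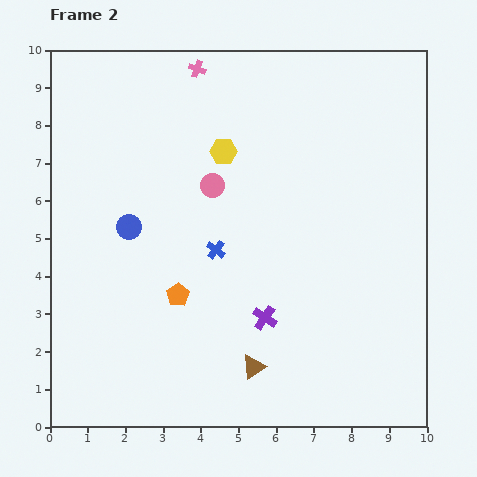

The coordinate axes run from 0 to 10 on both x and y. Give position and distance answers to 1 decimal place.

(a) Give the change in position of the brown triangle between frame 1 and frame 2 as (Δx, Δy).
(0.7, -1.6)

The brown triangle was at (4.7, 3.2) in frame 1 and (5.4, 1.6) in frame 2.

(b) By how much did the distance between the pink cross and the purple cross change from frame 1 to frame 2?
-2.8

Distance in frame 1: 9.6. Distance in frame 2: 6.8.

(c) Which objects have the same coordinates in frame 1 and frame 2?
the pink cross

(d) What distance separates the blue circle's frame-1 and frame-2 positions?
4.0

The blue circle moved from (0.7, 1.6) to (2.1, 5.3), a distance of √(1.4² + 3.7²) ≈ 4.0.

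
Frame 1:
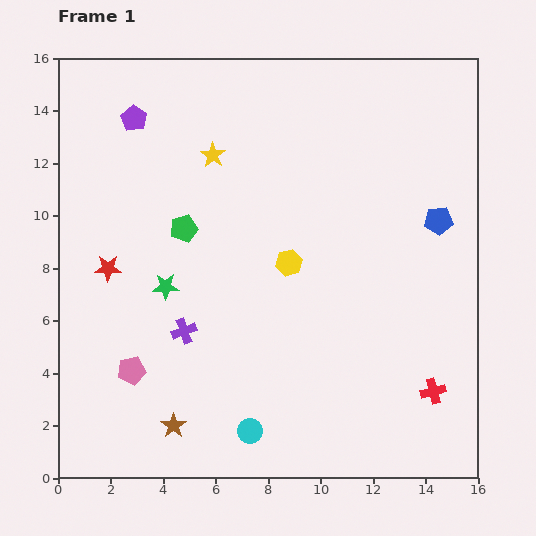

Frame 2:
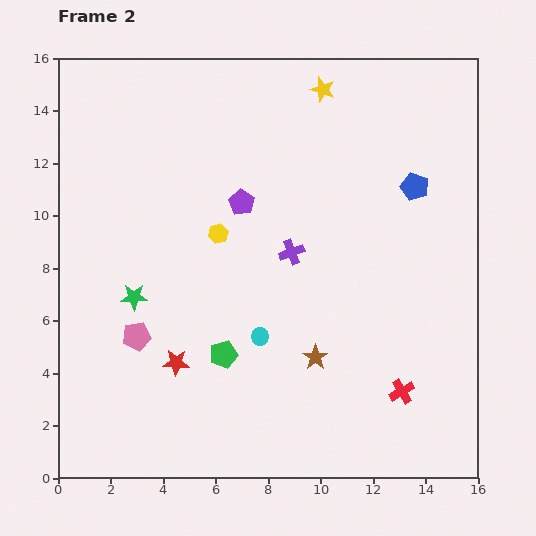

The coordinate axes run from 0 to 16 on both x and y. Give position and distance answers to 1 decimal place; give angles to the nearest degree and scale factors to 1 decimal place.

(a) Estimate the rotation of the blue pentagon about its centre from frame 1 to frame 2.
24° clockwise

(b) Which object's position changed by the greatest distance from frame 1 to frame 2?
the brown star

(moved 6.0; next 5.2)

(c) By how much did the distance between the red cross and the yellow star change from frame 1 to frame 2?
-0.4

Distance in frame 1: 12.3. Distance in frame 2: 11.9.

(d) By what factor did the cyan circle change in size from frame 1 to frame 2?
0.7×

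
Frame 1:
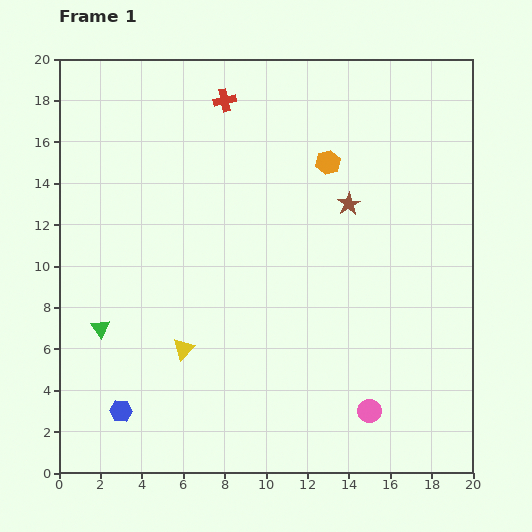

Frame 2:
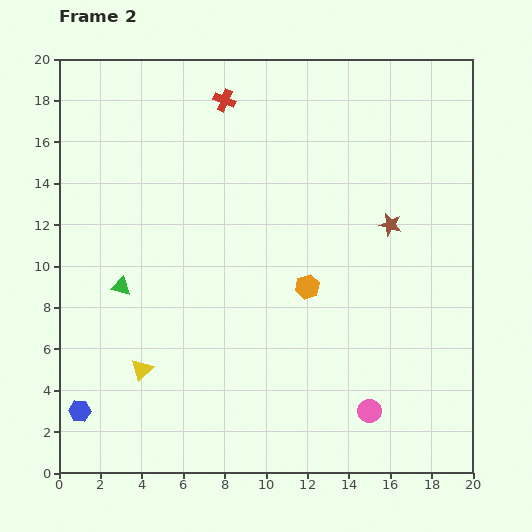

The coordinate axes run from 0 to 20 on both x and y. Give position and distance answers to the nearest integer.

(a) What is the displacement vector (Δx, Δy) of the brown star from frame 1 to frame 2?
(2, -1)

The brown star was at (14, 13) in frame 1 and (16, 12) in frame 2.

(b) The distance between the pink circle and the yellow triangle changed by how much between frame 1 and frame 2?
+2

Distance in frame 1: 9. Distance in frame 2: 11.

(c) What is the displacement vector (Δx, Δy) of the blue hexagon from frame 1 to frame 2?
(-2, 0)

The blue hexagon was at (3, 3) in frame 1 and (1, 3) in frame 2.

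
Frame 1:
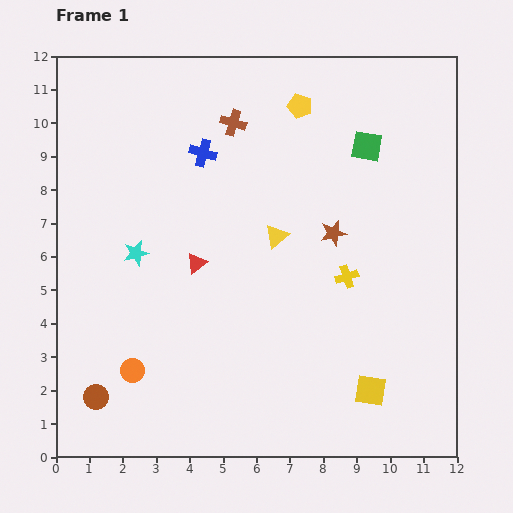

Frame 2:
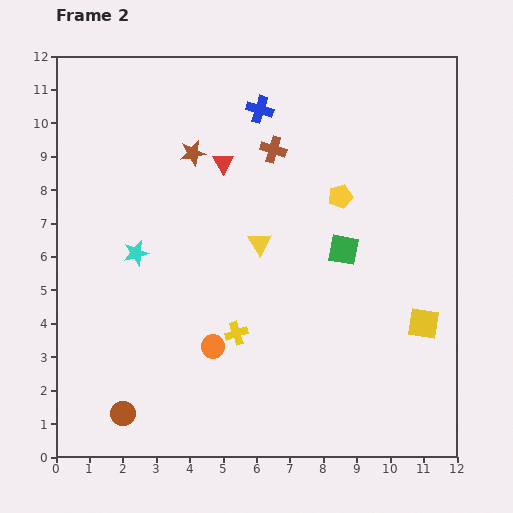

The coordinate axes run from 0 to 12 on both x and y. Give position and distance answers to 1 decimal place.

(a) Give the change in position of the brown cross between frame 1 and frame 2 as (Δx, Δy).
(1.2, -0.8)

The brown cross was at (5.3, 10.0) in frame 1 and (6.5, 9.2) in frame 2.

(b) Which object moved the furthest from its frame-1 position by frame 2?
the brown star

(moved 4.8; next 3.7)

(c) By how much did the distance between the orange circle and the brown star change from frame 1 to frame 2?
-1.5

Distance in frame 1: 7.3. Distance in frame 2: 5.8.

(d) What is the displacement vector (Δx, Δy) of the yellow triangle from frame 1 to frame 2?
(-0.5, -0.2)

The yellow triangle was at (6.6, 6.6) in frame 1 and (6.1, 6.4) in frame 2.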